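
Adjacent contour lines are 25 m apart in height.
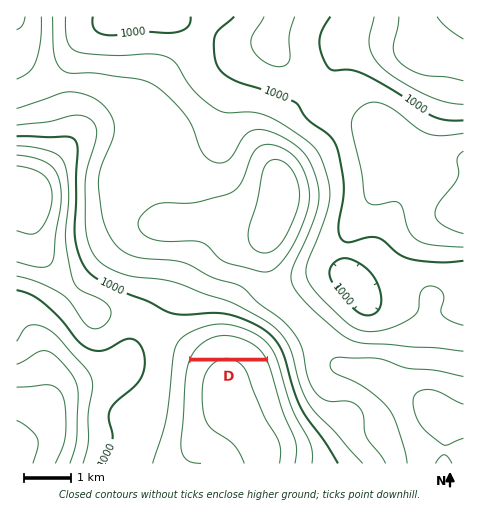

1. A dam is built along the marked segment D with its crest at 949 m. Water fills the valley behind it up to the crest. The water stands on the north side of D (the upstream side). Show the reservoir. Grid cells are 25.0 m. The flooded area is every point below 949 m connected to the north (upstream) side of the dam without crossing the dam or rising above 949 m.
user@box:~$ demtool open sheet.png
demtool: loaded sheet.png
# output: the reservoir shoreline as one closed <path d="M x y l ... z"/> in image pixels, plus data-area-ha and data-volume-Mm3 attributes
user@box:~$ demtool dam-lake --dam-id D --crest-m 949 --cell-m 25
<path d="M228 336l-7 0-12 3-8 6-10 12 73 0-3-6-9-7-13-6-11-2z" data-area-ha="53" data-volume-Mm3="5.94"/>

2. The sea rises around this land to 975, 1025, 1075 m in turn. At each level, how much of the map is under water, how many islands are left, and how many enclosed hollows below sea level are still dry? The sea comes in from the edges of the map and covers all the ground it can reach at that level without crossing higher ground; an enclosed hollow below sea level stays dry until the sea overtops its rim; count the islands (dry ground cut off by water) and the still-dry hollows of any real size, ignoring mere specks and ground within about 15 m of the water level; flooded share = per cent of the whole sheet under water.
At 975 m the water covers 18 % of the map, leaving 0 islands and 0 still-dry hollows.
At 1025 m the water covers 54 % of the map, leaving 0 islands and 0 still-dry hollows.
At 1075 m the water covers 88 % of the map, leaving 1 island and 0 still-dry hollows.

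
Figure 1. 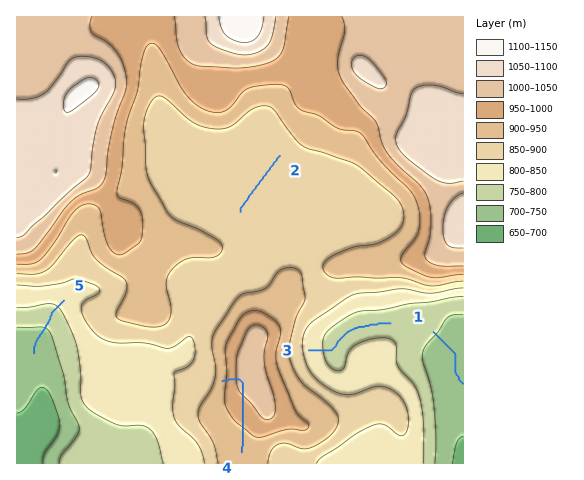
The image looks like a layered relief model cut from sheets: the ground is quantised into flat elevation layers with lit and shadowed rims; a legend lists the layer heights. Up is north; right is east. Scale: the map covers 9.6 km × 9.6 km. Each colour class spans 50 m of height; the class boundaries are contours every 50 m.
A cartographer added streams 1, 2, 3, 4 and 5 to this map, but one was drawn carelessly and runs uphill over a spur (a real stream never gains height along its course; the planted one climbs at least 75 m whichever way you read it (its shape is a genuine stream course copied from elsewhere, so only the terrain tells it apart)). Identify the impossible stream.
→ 4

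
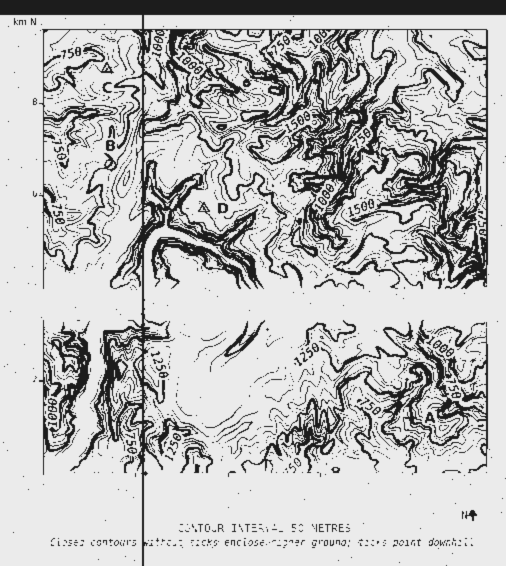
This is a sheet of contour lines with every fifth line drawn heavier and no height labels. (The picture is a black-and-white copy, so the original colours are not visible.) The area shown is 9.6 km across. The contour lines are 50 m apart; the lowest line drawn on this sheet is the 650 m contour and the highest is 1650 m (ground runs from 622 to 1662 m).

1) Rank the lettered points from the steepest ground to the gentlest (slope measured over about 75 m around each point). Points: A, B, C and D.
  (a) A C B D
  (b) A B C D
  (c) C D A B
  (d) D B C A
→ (a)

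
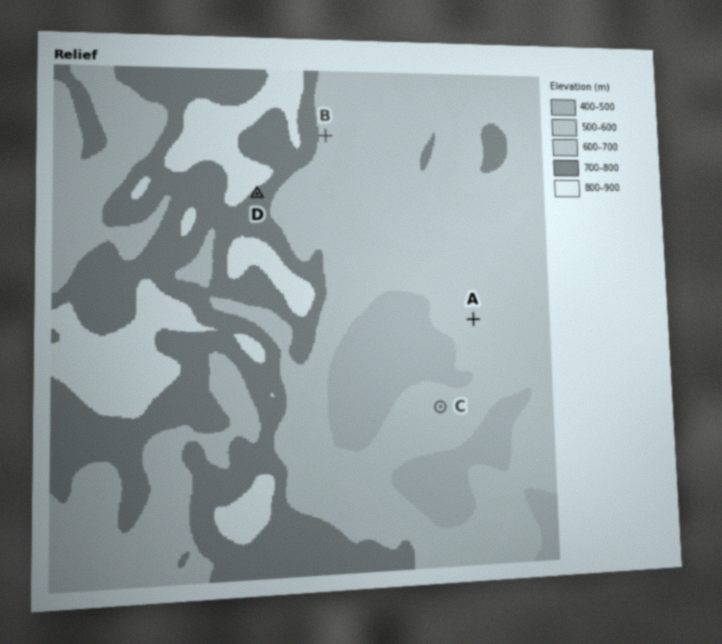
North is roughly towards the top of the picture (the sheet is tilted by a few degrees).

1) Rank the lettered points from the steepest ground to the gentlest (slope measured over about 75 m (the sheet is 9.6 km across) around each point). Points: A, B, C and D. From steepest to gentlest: B D A C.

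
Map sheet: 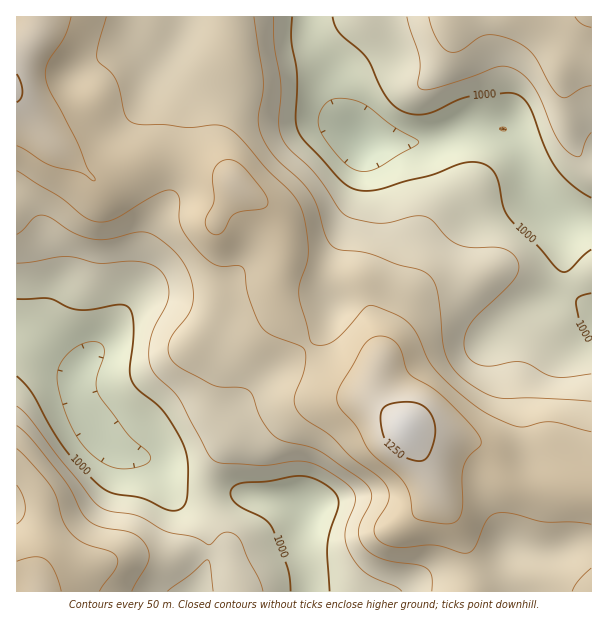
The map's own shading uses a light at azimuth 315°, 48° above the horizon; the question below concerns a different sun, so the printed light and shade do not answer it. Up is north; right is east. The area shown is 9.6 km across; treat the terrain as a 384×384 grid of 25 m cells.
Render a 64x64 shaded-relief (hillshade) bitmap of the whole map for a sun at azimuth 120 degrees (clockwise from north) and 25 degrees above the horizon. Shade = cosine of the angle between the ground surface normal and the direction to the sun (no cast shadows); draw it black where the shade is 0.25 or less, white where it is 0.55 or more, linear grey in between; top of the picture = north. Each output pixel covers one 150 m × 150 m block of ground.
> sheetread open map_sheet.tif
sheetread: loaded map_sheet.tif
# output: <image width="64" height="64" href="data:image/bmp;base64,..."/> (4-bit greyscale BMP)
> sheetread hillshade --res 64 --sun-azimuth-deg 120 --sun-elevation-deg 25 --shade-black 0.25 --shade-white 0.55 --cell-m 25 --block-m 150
<image width="64" height="64" href="data:image/bmp;base64,Qk12CAAAAAAAAHYAAAAoAAAAQAAAAEAAAAABAAQAAAAAAAAIAAATCwAAEwsAABAAAAAAAAAAAAAAABEREQAiIiIAMzMzAERERABVVVUAZmZmAHd3dwCIiIgAmZmZAKqqqgC7u7sAzMzMAN3d3QDu7u4A////AHeJu7zM3u7tzLqHd4mrzMuXZWeJmZdkRFaKqpmId3dmd4mru7zN7u3My5d3iavMy5dlZ4mamXZVZ4mqmIh3dmZ3iaqqq83u3MzLqHeaq7y6h2VWiaq6mHZ3mqmHd3dmZneJqqmZq83cu7uoeJqru6mHZVZ4q7y6mImruod3d3Zmd4mamIiJvMupqqmImru7qXZURFebzcypmrzLmIiIh2ZmeJqYd3iaupiJmIiau8uodTIiNXq83LqrzdypmZqZh1Z4qqmGZnmZh3d3eJqru6l0IQATV6vMu7ze7LqZq7qZVnmruodlZ5mGZmd4iZq7qXQgAAAleaqrze7cupqru6pWebzLmGVniIZVZ4iIiaqpdTAAABNWiavN3dy6qqq7qmaKzdy4dmeIhlVnmZmJmqmGQgAAATVoms3cu6qqqqqqd4rN3bl2Znh2VWiruqqruphkMhESNGebzcuqqqmZmZl3ms3cuYZmd3VVebzMvMzLqHZVRERFaJvMypmZmZiImYibzMy5h3d3ZUV5vMzN3typh3dmZVZ4q8y6mZmYiIiImavMy6mHd3dlRGiszM3e7LmHd3d3eIm83LqZmpiHiIiqvMzLqYiIh2U0V5u7vN3cuYd3d3eJqrzcupmqmIiIiLvN3LqZiIiIdURWiaqqvMyph2ZmZ4qrvMy6qqqYiIiIu83cupmIiIh1RFZ4mZmaqqmHZlVWiru8zLqqqYiIiIi7zdy6mIiIiGVEVniZmIiZmYd2VEaKu7u7upmZh3iIiLvd26mYiIiHZUVniIiHd4iIiHZVRXmru7uqmId2Z4iHq93LqZiIiIdlVWeIiHdnd4iHd2VVaJq7uqmIdmVmd3erzcuZiIiIh2VWeJmIdmZnd3d3ZmZniauqqYdmZVZmd6vMypiId4iHdmZ4mZh2VVZmZmZnd2Z4qqqZh2ZmVVZmq8y6mHdmd3d3d4iZmYdlVVVVVWeId3iaqpiHZndmVVaqvLqXZlVWZ3eIiZmpmHZVVVVVZ5mZiaqqmHdneIdlVaq7u5hlVERWeImZmZqZh2VVVURXmruqu7qYdmeIiHZlqru7qXZDMjRXiZmZmamYdmZlRFaKzMzMy5h2Z4mZh3aqu7u6h1QhEkaJmZiJmpmId2VDRXq8zN3cqXd3iZmZh5mru7uoZDERNXiZmIiZmZmYdUNFebzN3u26h3eImaqYmaq7u7mGQhEjV4mYd4iZmql1MzVom8zd7cuYiIiZqqqZmqq7updTISNGeJh3eImaqoZDRWeavM3d3LqYiImqqpmZmqu7qXUyIjRoiHd4iaq6lkRGeImrzN3dy6mYiZqrqpmZqruphlMzNFeIh3iJq7uXZWeImau7zM3cuqmZmaqqqZiau7qYZUM0VoiHeIm7y5h2eJmZq7u7vN3MuqmZqqqqmImru6l2VERWiId3irzLmHeJmZmauqqrzd3LupmZq7upiau7qodlRFeIh3eKvMuXd4mZiJmqmZq83cy6mIi7u7qZmru6mGVVZ5mYd4m925dniZmIiZmYiJvMzLqXd7u7uqmqu7qpdlVoqql3eb3cl2Z4iIeImYd3iavMuodmy7u7qqu7uqmHZniruod5vdyoZneId3iIh3Z4mruphlXMu6qqvMy7qYdmaLzLmIm97bl3d3d3iJmId3eJqqmGVcy6mZq83cuodmVovMuoib3uyod3d3iImZmHd4mqmXZVzLqYibze3Kl2VVery6mave7amHd3d4iaqZiImqqZh2bMuYeIrN7tuXZEV5q7qqrN7tuYd3d3iJqqmZqqqpmHd7uph3ibze3KhlRGiaqqq83u25h3ZmZ4maqqq7u6mYiIqqmIeJrM3cuoZEV4mqq7vN3bmHZmZmeImZq7y7qZiIiZmYiImrzMy6l2VWiaqqu7zMuXZVVVZneImrzMuYiHiIiJmYiZq7u7uYZVZ5qqqqu8y5dURFVVZneJvMuph3d3iImZmZmaqruph2Vnmruqqru7qFQ0RVVVVniru6h2Z3eIiaqpmZmZqqmHZVeKu7qqq7uoZDNFVVRVZ5qql2VniJiJqqqZiIiZmYdmZ4q8u6qru6l1RFZmVVVniZmGRGiamImquqmIiIiYh2Znm8zMu7u7uYZVZ3d2Zmd4iHVEabuZmaq7qpiHiIiHd3ibzd3Mu7u6l3d4mZh3d4iHZDNqzKmaqqqqqYh3iId3eKvd7u3MzLqYeIq7u6mImYdTI3rMqqu6qqu6mHd4h3eJq97//tzLu5h4ms3dy6qql1Mjesy7u7qZq7uph3iIiImr3v//3Lu6mHeKze/tu7uoUyR6vLvMupiau7mHd4iIiavO///cuqqXZnm87/7cvLljNYq7vMy5h4m7uod3eIiJq87//9upmIdmZ5vO7tzMuXQ1m7u83cqHeKu6mHd4iImbzv/+26mHdmVWeKze3cy5dUabu7ze25iIq7uod3eIiavO/+3LqYd2ZmVXis3dzLl1Vpu7vN7supmqu6mHd3iJq97+7cuph3d3ZVV5vN3LqXZWiqqr3u3Lqqqqqph2d4ir3v7cuqmHeIh2VWiszMupd2eJqprN7dzLuqqqmHZneKve/9upmYiImHZVaKvMy6mId4mqeKzd3cy7qqqph2Z4q9//25iIiImYdlRom7u6qZiIiJpnm8zd3MupmqqHZnir3v/smHd4iZh1RGeauqmZmZmImWeKvM3dzKmaqpdmeKve/+yXZniJmHVEZ5qqmZmqmYiJ"/>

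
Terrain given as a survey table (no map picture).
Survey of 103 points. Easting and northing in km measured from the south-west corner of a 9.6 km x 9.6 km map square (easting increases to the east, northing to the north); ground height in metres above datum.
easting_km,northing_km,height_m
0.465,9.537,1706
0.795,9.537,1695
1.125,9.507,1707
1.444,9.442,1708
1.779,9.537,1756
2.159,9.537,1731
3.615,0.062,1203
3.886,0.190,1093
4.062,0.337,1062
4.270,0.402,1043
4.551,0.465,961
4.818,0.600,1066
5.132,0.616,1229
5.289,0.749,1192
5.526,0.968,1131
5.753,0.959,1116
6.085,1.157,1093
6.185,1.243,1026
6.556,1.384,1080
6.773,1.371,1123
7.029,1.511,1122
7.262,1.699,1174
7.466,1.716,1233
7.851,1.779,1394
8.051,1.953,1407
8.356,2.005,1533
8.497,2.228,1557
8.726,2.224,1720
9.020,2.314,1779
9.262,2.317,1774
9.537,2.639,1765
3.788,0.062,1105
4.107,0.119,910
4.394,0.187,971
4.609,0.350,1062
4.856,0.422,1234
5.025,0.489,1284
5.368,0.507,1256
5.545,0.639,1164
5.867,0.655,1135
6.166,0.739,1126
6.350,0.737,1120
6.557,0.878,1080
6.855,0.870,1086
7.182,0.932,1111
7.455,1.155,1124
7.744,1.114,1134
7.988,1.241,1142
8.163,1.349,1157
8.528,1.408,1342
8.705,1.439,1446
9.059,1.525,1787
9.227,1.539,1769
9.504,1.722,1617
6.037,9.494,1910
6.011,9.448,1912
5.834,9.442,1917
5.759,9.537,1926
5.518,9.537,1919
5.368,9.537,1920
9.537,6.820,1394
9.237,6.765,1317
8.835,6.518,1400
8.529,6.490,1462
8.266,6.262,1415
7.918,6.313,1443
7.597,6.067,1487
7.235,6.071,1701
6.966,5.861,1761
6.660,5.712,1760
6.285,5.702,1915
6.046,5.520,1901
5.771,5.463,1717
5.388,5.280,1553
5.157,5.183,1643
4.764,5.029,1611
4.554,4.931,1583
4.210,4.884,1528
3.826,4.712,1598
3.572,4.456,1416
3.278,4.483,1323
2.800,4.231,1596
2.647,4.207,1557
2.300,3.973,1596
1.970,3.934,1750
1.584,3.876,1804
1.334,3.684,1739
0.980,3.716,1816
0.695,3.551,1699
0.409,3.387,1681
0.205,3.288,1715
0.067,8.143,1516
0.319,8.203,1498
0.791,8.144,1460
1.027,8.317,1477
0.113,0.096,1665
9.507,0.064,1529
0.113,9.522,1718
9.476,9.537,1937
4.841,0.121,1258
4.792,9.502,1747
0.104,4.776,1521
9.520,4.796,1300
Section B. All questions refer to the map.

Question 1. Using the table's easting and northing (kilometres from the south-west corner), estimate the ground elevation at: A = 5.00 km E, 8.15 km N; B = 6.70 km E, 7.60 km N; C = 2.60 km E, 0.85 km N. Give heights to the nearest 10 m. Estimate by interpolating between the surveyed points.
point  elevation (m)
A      1640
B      1850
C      1480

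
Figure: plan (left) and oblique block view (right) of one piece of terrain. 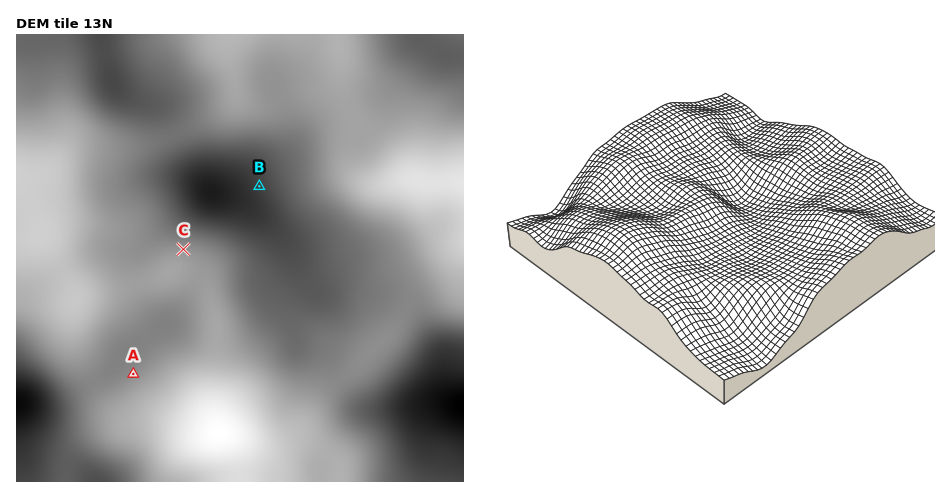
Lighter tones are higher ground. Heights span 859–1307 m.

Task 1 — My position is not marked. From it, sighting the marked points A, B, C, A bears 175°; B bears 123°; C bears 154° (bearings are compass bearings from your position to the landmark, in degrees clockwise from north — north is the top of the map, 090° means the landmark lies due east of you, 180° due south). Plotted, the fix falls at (107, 88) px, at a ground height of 990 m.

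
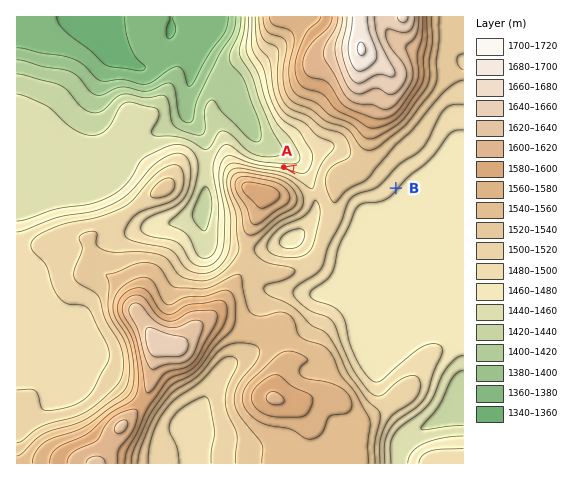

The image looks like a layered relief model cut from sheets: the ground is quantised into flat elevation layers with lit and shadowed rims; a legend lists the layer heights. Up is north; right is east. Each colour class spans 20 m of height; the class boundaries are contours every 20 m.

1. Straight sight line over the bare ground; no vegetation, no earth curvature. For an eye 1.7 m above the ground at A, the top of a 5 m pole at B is hidden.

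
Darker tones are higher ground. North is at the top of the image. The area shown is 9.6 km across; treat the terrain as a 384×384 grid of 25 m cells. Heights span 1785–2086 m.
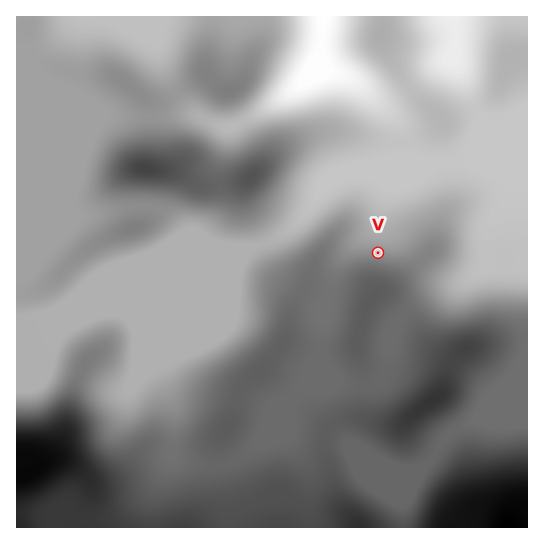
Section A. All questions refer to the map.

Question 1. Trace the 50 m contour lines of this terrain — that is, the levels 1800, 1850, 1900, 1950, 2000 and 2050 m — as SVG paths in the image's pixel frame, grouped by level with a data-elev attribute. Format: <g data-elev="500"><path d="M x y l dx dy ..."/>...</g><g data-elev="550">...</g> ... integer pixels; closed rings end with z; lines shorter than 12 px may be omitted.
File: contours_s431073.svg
<g data-elev="1800"><path d="M338 17l-3 22 0 12 5 10 15 14 1 4-1 3-4 2-22 2-30 10-10 0-3-2 0-5 18-35 5-12 1-11-1-14"/></g><g data-elev="1850"><path d="M360 17l-5 18 1 11 5 8 24 23 13 20 9 21-1 7-5 4-7 0-9-2-34-16-14-5-14 1-43 7-14 0-5-2-1-3 1-6 14-25 15-35 2-10-1-16"/><path d="M501 17l-9 13-5 12-4 36-4 16-4 8-5 2-41-17-11-9-3-7-2-8 4-24-8-22"/></g><g data-elev="1900"><path d="M527 297l-36 0-29 7-12-2-8-7-4-10 1-8 11-16 4-11-2-16-3-7-4-5-7-2-9 2-12 7-16 14-7 3-9 0-24-4-3-4-1-13-2-6-5-5-7 0-13 6-33 25-31 14-8 5-5 6-2 7-1 14 1 26-2 7-5 7-16 15-37 22-21 19-17 9-19 16-8 2-7-2-12-10-4-8 1-9 15-19 4-15 1-10-2-7-4-5-7-3-6 1-10 3-14 7-9 6-7 10-9 26-11 14-11 5-17 1"/><path d="M30 295l12 1 12-3 39-31 17-8 39-12 12-8 14-13 7-4 9-1 13 2 6 3 15 9 13 3 9 0 10-3 13-9 7-10 13-33 16-29 2-10-2-6-4-3-8-2-20 0-17 5-22 12-9 0-44-23-5-4-1-4 5-10 8-5 8 1 16 9 9 2 12-2 11-6 10-12 7-14 8-31 0-5-3-4-4-2-6 0-24 9-6-2-13-10-5-1-6 2-12 11-6 11-10 25-4 4-4 2-13-4-25-18-18-7-11 1-21 10-14 1-3 1 2 3 15 6 33 26 6 6 1 6-2 4-17 17-10 24-8 36 1 7 7 9 0 5-27 28-32 39-4 5z"/></g><g data-elev="1950"><path d="M527 322l-8 0-18-5-11-2-36 6-16-1-10-6-12-11-8-22-5-6-10-5-23-4-14 3-14 10-11 14-4 23-2 3-4 1-3-3 0-10 9-13 1-4-7-19-3-12-3-1-5 3-7 6-11 18-13 14-7 24-7 12-11 12-38 31-20 41-11 15-10 8-4 1-11-10-7-3-8 2-23 10-7 1-5-1-5-5-10-22-17-24-4-2-8 2-25 18-10 2-14 0"/><path d="M235 206l7 1 8-3 8-6 11-13 6-11 3-9 0-8-3-6-6-2-8 1-28 12-11 2-8-3-13-14-10-5-10-1-36 1-12 2-11 5-6 6-5 10-2 14 3 6 5 3 50 4 30 9 24 1z"/></g><g data-elev="2000"><path d="M206 527l-7-8-8-4-10 0-22 6-9 1-12-3-11-6-5-8-3-20-3-8-22-26-5-9-6-20-10-12-4-1-6 0-16 9-8 3-22 1"/><path d="M296 527l-7-4-8-2-8 2-9 4"/><path d="M390 527l-9-9-14-11-16-8-10-3-7 2-6 7-6 22"/><path d="M527 453l-58 6-10 4-16 13-11 13-20 38"/><path d="M397 439l6 1 6-1 17-16 20-13 7-7 5-10 0-24 4-5 12-8 5-5 1-5-3-5-11-2-12 6-12 18-17 22-35 32-4 6 0 6 5 6z"/><path d="M141 174l13 0 4-3 0-2-7-6-12 0-4 2-1 4 3 3z"/></g><g data-elev="2050"><path d="M17 498l12-3 16-8 27-20 3-4 0-4-5-15-7-9-46 0"/><path d="M527 477l-22 2-34 8-12 4-10 7-7 7-7 12-4 10"/></g>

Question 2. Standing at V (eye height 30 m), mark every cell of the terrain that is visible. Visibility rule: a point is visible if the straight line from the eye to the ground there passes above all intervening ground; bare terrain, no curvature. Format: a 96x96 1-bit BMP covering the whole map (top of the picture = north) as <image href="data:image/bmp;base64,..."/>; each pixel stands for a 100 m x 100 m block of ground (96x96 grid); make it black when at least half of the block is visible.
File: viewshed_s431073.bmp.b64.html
<image width="96" height="96" href="data:image/bmp;base64,Qk2+BAAAAAAAAD4AAAAoAAAAYAAAAGAAAAABAAEAAAAAAIAEAAATCwAAEwsAAAIAAAAAAAAA////AAAAAAAAAAAAAAAAAAAAAAAAAAAAAAAAAAAAAAAAAAAAAAAAAAAAAAAAAAAAAAAAAAAAAAAAAAAAAAAAAAAAAAAAAAAAAAAAAAAAAAAAAAAAAAAAAAAAAAAAAAAAAAAAAAAAAAAAAAAAAAAAAAAAAAAABgAAAAAAAAAAAAAADgAAAAAAAAAAAAAD/wAAAAAAAAAAAAAH/gAAAAAAAAAAAAAH/gAAAAAAAAAAAAAf/gAAAAAAAAAAAAD//AAAAAAAAAAAAAD//AAAAAAAAAAAAAD//AAAAAAAAAAAAAD//AAAAAAAAAAAAADw+AAAAAAAAAAAAAAA+AAAAAAAAAAAAAAA8AAAAAAAAAAAAAAA4AAAAAAAAAAAAAAAAAAAAAAAAAAAAAAAAAAAAAAAAAAAAAAAAAAAAAAAAAAAAAAAAAAAAAAAAAAAAAAAAAAAAAAAAAAAAAAAAAAAAAAAAAAAAAAAAAAAAAAAAAAAAAAAAAAAAAAAAAAAAAAAAAAAAAAAAAAAAAAAAAAAAAAAAAAAAAAAAAAAAAAAAAAAYAAAAAAAAAAAAAAAeAAAAAAAAAAAAAAAfgAAAAAAAAAAAAAAfwAAAAAAAAAAAAAAP8EAAAAAAAAAAAAAH/8AAAAAAAAAAAAAB/8AAAAAAAAQAAAAA/8AAAAAAAAYAAAAAf8AAAAAAAAMAAAAAH8AAAAAAAAHAAAAAAEAAAAAAAABgAAAAAAAAAAAAAABwAAAAAAAAAAAAAAB8B4AAAAAAAAAAAAB+H+AAAAAAAAAAAAB///AAAAAAAAAAAAA///wAAAAAAAAAAAA///4AAAAAAAAAAAAf//8AAAAAAAAAAAAf//+AAAAAAAAAAAAP//+AAAAAAAAAAAAH//+AAAAAAAAAAAAD//+AAAAAAMAAAAAD//+AAAAAAGAAHAAB///AAAAAAHAAHwAA///gAAAAAD4AH8AAf//gAAAAA///H+AAf//wAAAAD/4fn/AAf//gAAAAD/gPD/gAf//gAAAAB/wOD/wAf//wAMAAA//8B/4B///4B8AAAP/wA/8H////D8AAAD/AAf///////8AAAB+AAP///////8AAAAAAAH///////8AAAAAAAD///////8AAAAAAAB///////8AAAAAAAB///////8AAAAAAAAf//////8AAAAAAAAP//////8AAAAAAAAD//////8AAAAAAAAAPwH///8AAAAAAAAAAAH///8AAAAAAAAAAAP/h/8AAAAAAAAAAAP/B/8AAAAAAAAAAAf8A/8AAAAAAAAAAAf4A/8AAAAAAOAAAA/gA/8AAAAAAHgAAA/gAf8AAAAAADwAAB/AAf8AAAAAAB4AAB/AAf8AAAAAAB8AAD/AAf8AAAAAAA8AAH/AAf8AAAAAAA+AAP/AAf8AAAAAAAfAAf/gAf8AAAAAAAfgA//wAf8AAAAAAAPgB//wAfAAAAAAAAHwB//wA+AAAAAAAAHwAH+AA+AAAAAAAAD4AB4AA+AAAAAAAAD4AAQAA+AAAAAAAAH4AAAAA/A="/>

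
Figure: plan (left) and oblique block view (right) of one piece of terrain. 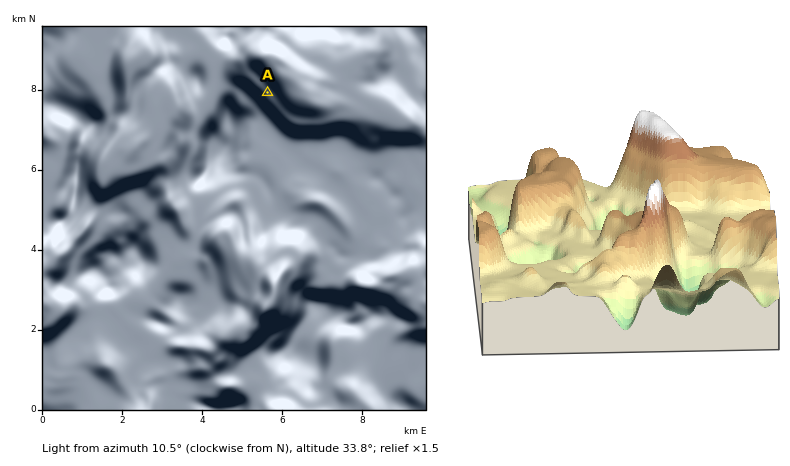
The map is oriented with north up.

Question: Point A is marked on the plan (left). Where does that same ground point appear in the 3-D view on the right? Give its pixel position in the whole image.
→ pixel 645 159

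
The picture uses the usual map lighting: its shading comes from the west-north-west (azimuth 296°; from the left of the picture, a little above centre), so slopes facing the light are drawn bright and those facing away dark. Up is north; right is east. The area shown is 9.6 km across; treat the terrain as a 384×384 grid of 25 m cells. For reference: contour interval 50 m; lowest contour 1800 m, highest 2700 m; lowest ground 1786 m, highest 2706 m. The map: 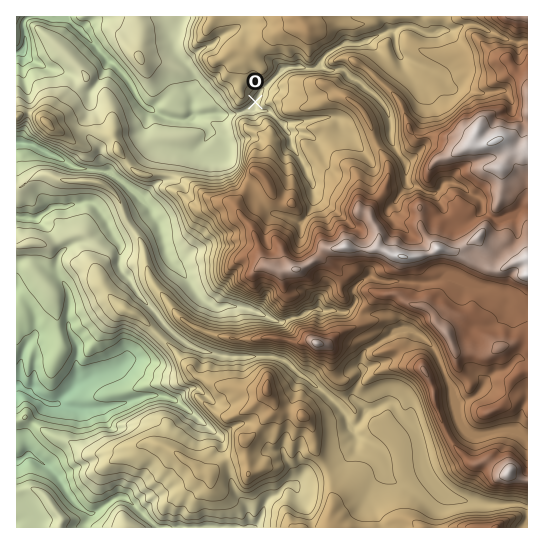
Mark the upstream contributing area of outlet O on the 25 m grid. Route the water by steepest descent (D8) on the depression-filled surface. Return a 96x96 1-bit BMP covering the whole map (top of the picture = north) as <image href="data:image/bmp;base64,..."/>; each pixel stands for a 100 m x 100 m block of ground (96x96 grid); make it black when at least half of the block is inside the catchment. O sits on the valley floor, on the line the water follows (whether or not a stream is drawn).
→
<image width="96" height="96" href="data:image/bmp;base64,Qk2+BAAAAAAAAD4AAAAoAAAAYAAAAGAAAAABAAEAAAAAAIAEAAATCwAAEwsAAAIAAAAAAAAA////AAAAAAAAAAAAAAAAAAAAAAAAAAAAAAAAAAAAAAAAAAAAAAAAAAAAAAAAAAAAAAAAAAAAAAAAAAAAAAAAAAAAAAAAAAAAAAAAAAAAAAAAAAAAAAAAAAAAAAAAAAAAAAAAAAAAAAAAAAAAAAAAAAAAAAAAAAAAAAAAAAAAAAAAAAAAAAAAAAAAAAAAAAAAAAAAAAAAAAAAAAAAAAAAAAAAAAAAAAAAAAAAAAAAAAAAAAAAAAAAAAAAAAAAAAAAAAAAAAAAAAAAAAAAAAAAAAAAAAAAAAAAAAAAAAAAAAAAAAAAAAAAAAAAAAAAAAAAAAAAAAAAAAAAAAAAAAAAAAAAAAAAAAAAAAAAAAAAAAAAAAAAAAAAAAAAAAAAAAAAAAAAAAAAAAAAAAAAAAAAAAAAAAAAAAAAAAAAAAAAAAAAAAAAAAAAAAAAAAAAAAAAAAAAAAAAAAAAAAAAAAAAAAAAAAAAAAAAAAAAAAAAAAAAAAAAAAAAAAAAAAAAAAAAAAAAAAAAAAAAAAAAAAAAAAAAAAAAAAAAAAAAAAAAAAAAAAAAAAAAAAAAAAAAAAAAAAAAAAAAAAAAAAAAAAAAAAAAAAAAAAAAAAAAAAAAAAAAAAAAAAAAAAAAAAAAAAAAAAAAAAAAAAAAAAAAAAAAAAAAAAAAAAAAAAAAAAAAAAAAAAAAAAAAAAAAAAAAAAAAAAAAAAAAAAAAAAAAAAAAAAAAAAAAAAAAAAAAAAAAAAAAAAAAAAAAAAAAAAAAAAAAAAAAAAAAAAAAAAAAAAAAAAAAAGAAAAAAAAAAAAAAAfgAAAAAAAAAAAAAD/8AAAAAAAAAAAP8H/8AAAAAAAAAAA////8AAAAAAAAAAA////8AAAAAAAAAAA////8AAAAAAAAAAA////8AAAAAAAAAAB////8AAAAAAAAAAB////8AAAAAAAAAAD////8AAAAAAAAAAD////8AAAAAAAAAAB////8AAAAAAAAAAA////8AAAAAAAAAAA////8AAAAAAAAAAAf///8AAAAAAAAAAAf///8AAAAAAAAAAAP///8AAAAAAAAAAAP///8AAAAAAAAAAAP///8AAAAAAAAAAAP///8AAAAAAAAAAAf///8AAAAAAAAAAA////8AAAAAAAAAAA////8AAAAAAAAAAB////8AAAAAAAAAAB////8AAAAAAAAAAB////8AAAAAAAAAAD////8AAAAAAAAAAD////8AAAAAAAAAAH////8AAAAAAAAAAH////8AAAAAAAAfgP////8AAAAAAA//w/////8AAAAAAD////////8AAAAAAD////////8AAAAAAD////////8AAAAAAD////////8AAAAAAD////////8AAAAAAD////////8AAAAAAD////////8AAAAAAB////////8AAAAAAA////////8AAAAAAAf///////8AAAAAAAP///////8AAAAAAAD///////8AAAAAAAA///////8AAAAAAAAD//////8AAAAAAAAH//////8="/>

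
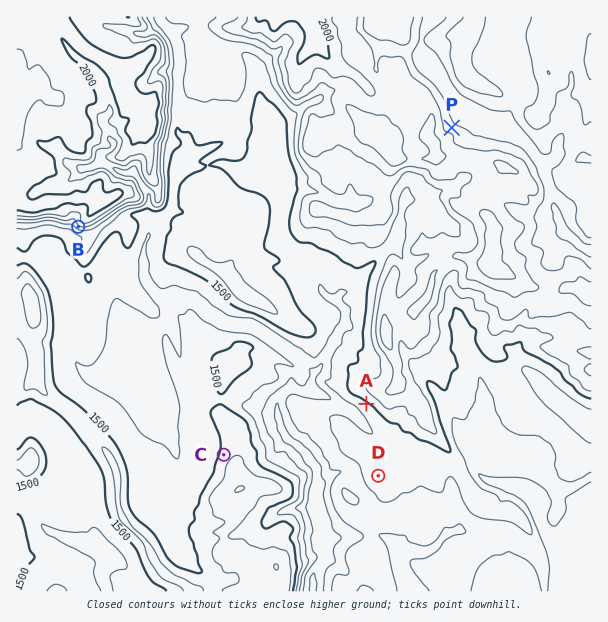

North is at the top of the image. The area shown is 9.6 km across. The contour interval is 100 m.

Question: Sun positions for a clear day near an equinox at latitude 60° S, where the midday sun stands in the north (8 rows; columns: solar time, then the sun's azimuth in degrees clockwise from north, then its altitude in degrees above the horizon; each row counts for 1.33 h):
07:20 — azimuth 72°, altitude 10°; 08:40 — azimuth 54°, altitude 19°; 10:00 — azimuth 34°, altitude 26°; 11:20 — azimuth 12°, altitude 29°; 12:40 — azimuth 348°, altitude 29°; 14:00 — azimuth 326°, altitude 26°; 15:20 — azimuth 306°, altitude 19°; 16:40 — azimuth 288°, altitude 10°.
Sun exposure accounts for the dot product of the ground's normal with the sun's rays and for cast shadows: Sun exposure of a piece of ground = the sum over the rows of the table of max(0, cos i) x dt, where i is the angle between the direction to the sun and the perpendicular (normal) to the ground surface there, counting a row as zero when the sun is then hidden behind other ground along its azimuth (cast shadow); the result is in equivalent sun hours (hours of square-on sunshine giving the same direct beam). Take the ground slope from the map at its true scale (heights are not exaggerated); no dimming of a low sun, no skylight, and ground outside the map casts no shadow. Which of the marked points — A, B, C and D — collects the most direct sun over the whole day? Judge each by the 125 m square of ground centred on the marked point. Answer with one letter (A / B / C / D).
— C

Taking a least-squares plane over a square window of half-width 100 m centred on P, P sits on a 28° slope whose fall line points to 36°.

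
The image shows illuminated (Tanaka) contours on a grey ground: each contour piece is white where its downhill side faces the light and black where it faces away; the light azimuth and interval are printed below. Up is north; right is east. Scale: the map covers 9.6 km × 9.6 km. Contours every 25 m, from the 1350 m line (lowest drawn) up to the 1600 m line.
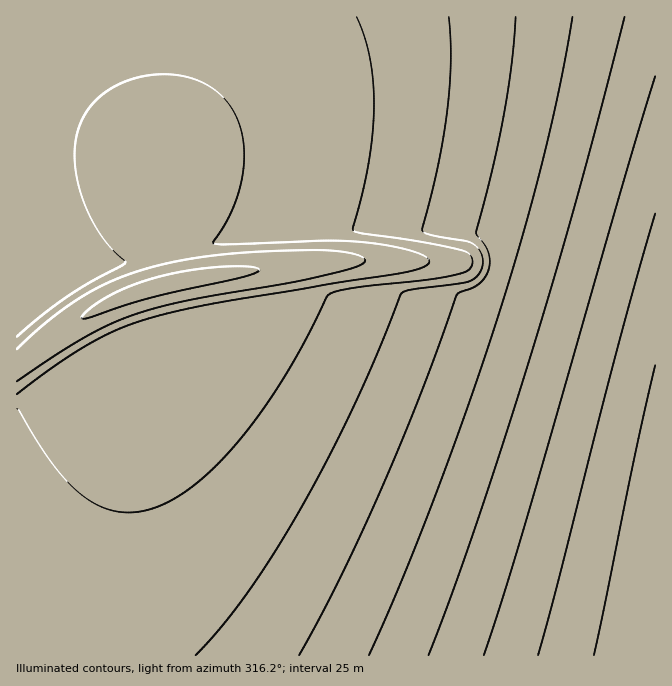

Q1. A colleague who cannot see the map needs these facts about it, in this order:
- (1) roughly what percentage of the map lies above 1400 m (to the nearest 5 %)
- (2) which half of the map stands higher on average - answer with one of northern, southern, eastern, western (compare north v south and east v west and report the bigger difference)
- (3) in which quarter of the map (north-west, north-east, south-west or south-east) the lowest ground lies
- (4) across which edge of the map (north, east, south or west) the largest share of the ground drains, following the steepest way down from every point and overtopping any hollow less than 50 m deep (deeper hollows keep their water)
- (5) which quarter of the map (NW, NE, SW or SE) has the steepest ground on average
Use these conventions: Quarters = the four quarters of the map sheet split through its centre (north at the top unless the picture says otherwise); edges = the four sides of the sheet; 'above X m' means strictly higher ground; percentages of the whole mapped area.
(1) About 90 % of the map lies above 1400 m.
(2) The western half stands higher on average than the eastern half.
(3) The lowest point lies in the south-east quarter of the map.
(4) Most of the ground drains across the eastern edge.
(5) Slopes are steepest in the north-east quarter.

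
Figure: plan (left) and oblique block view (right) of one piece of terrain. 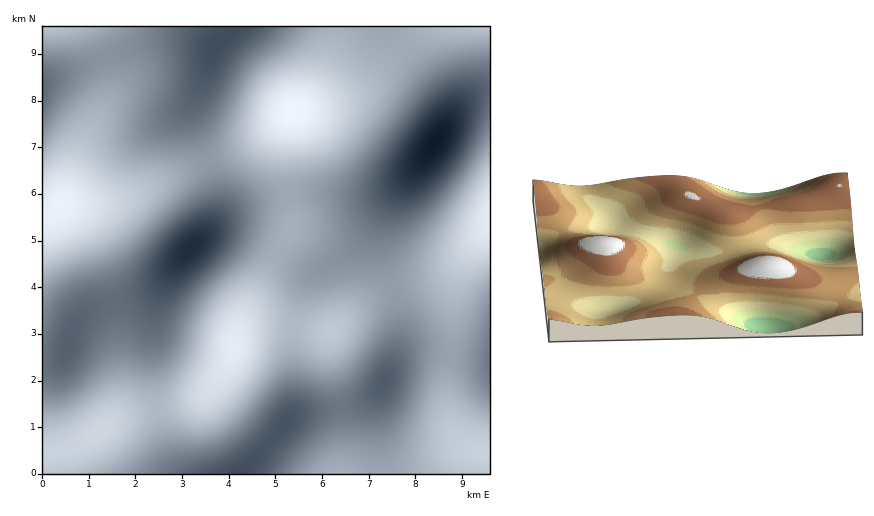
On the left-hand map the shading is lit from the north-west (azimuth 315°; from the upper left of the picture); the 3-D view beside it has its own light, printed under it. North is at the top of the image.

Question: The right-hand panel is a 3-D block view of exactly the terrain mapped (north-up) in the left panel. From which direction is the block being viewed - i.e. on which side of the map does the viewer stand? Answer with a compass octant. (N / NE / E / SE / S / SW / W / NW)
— E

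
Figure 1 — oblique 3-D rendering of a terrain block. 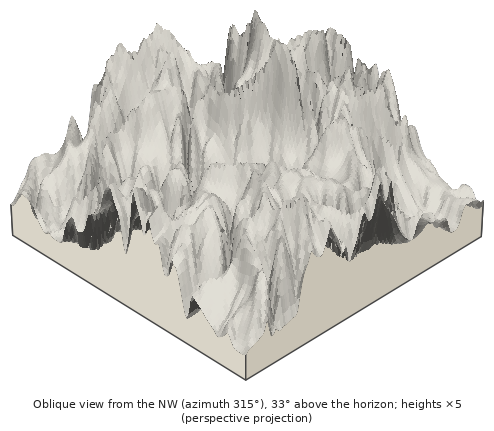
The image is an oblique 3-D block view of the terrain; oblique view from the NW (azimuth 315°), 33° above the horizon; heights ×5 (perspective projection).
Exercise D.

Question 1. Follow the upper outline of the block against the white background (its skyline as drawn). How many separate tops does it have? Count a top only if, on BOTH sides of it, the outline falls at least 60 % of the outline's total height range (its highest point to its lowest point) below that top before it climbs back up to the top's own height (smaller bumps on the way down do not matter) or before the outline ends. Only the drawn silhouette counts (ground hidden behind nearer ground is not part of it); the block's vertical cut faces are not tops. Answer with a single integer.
1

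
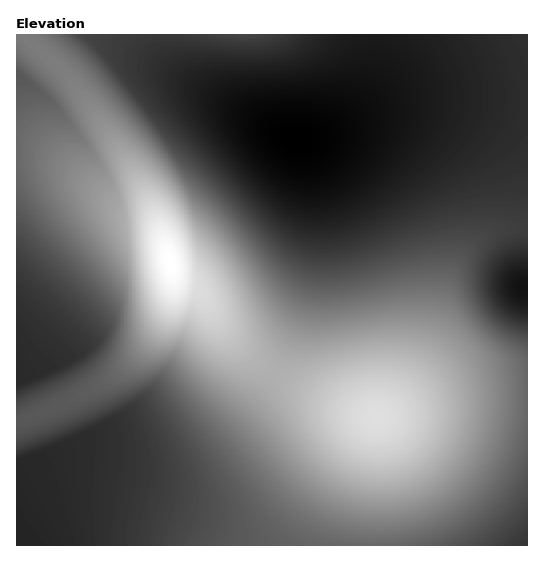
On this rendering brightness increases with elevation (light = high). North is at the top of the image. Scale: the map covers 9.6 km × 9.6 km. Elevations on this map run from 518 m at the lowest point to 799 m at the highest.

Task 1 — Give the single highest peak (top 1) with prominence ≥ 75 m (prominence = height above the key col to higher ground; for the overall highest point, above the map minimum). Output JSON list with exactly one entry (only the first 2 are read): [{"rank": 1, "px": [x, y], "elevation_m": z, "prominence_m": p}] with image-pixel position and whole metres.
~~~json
[{"rank": 1, "px": [170, 263], "elevation_m": 799, "prominence_m": 281}]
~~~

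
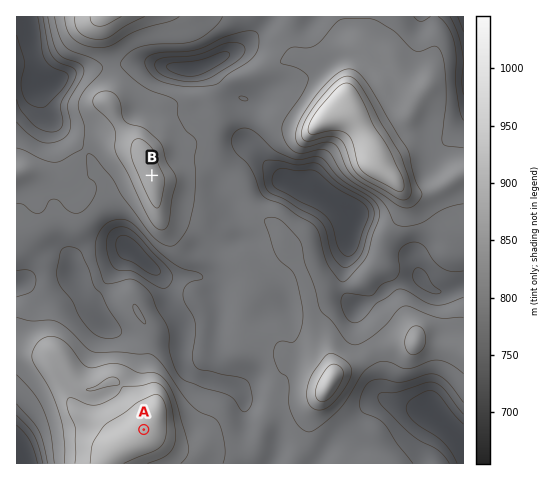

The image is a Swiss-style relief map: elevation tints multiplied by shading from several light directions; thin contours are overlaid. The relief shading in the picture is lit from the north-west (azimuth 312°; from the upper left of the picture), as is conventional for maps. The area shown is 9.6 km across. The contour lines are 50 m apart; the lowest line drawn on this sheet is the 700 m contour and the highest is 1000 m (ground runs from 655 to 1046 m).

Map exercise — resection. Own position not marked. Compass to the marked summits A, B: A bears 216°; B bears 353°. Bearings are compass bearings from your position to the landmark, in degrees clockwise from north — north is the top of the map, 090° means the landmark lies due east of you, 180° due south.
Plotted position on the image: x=177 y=383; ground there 840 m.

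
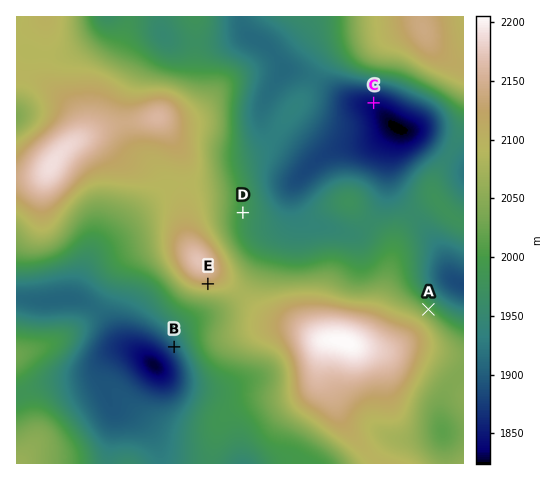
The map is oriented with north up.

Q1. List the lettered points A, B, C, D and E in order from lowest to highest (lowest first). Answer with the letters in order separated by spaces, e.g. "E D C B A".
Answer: C B D A E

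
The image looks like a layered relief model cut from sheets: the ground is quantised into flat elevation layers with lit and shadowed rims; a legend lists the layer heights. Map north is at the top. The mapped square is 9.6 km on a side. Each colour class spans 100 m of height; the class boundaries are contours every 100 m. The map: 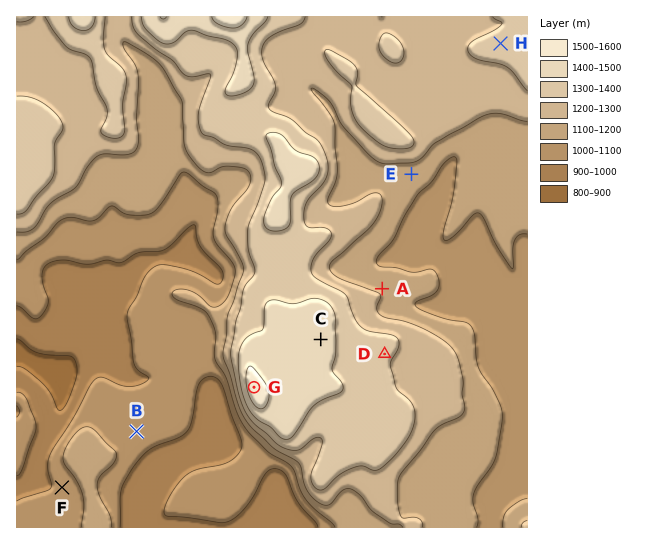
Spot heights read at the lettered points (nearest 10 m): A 1180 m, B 1060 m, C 1450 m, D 1340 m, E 1150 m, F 1030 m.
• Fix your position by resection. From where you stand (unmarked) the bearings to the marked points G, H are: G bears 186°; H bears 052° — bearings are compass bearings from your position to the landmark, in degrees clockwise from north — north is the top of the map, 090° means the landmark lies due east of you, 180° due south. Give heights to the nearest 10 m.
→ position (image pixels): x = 271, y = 223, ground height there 1440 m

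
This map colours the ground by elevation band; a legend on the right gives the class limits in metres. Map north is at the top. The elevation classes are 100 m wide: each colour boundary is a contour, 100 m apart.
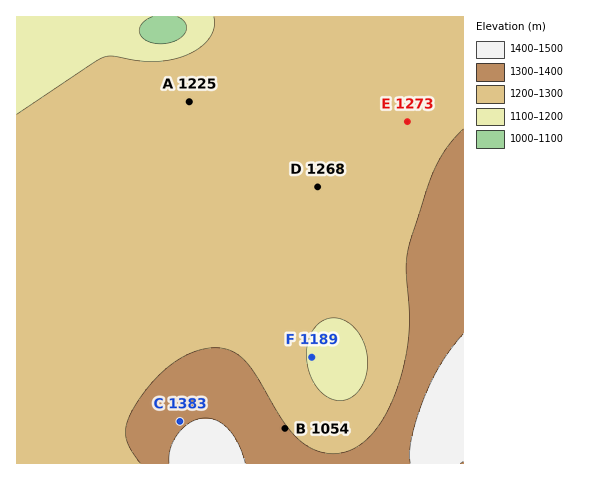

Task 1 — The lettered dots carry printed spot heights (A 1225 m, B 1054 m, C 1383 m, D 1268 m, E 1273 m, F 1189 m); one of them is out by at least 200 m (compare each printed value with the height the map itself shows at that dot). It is B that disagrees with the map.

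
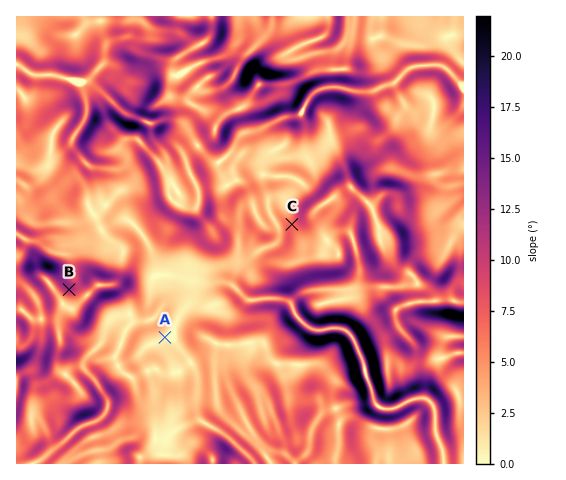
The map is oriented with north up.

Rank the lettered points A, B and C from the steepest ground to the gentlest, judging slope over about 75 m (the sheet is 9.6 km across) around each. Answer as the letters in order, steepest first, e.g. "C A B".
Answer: B C A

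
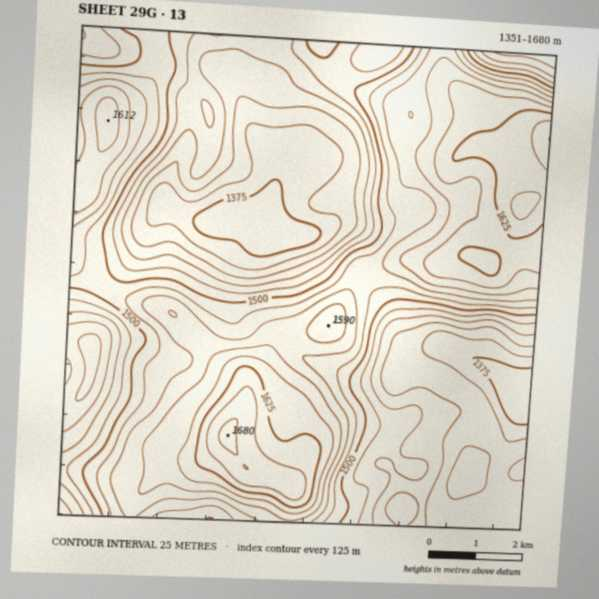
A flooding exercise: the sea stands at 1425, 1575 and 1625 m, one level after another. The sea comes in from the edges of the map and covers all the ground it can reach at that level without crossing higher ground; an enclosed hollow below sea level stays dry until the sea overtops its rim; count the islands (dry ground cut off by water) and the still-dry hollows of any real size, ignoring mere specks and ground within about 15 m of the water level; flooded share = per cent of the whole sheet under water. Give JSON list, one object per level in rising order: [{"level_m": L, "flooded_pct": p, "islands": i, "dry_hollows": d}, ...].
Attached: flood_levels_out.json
[{"level_m": 1425, "flooded_pct": 12, "islands": 0, "dry_hollows": 1}, {"level_m": 1575, "flooded_pct": 76, "islands": 1, "dry_hollows": 0}, {"level_m": 1625, "flooded_pct": 92, "islands": 1, "dry_hollows": 0}]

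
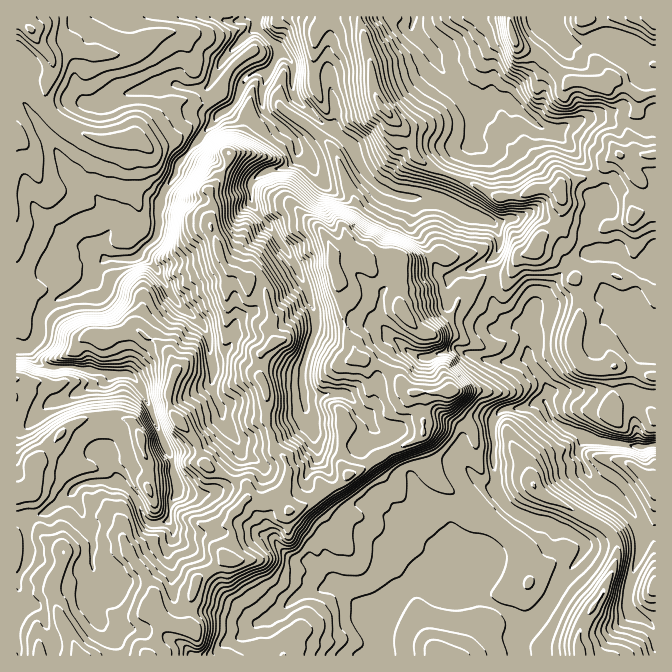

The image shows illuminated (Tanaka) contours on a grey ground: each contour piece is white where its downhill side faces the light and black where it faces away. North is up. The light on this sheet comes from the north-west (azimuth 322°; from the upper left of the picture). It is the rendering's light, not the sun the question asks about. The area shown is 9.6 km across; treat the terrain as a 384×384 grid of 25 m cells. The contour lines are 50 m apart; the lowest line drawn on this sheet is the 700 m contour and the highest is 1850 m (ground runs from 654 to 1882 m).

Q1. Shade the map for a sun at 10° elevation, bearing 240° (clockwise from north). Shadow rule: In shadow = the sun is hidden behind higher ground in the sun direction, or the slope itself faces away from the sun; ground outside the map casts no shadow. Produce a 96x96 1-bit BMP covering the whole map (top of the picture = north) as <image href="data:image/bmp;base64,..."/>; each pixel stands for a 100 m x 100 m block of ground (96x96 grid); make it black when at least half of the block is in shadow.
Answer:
<image width="96" height="96" href="data:image/bmp;base64,Qk2+BAAAAAAAAD4AAAAoAAAAYAAAAGAAAAABAAEAAAAAAIAEAAATCwAAEwsAAAIAAAAAAAAA////AAAAAAAAPA/PAB8AAD4AB/8Ifx/PwA4AAP8AB/8Mfxff4AfwAf+AB/8Y/4Af8AfwAfAAB/8Y/4A/+A/4AEAAB/8Z/wE//B/4AAAAA/8B/gO//w/8AAAAAf8D/gOf/4/8AAAAAf8D/gef///8AAAAAP8D/gef///8AAABAP4D/Aef//nwAAABgP4D+A+f//4AAAAAwH8B8B+cH/8AAAAAQH+B8B+QB/+AAAAAAD/B8D/Af//AAAAAAD/B8H/h///gAAAACD/h+H/g///4AAABHD/B+P/Af//8AAAHuD/N+P/Af//+AAAf4H/t+P/Af3//AAA/wP/d8P+QfD/nAAD/A/8IwP/4MD/+AAH4D/8IwPfwIH/8AAPgH/8OA+fwAPn+AAfAf/4fB+/wHPh/AA/B//wfn8/gHns/gB+D//wfgw/gHn8f4B+D//gfAA/B/n8/8BuH//MPhA+H/n5/8AOH/+cPhA+P+H59gAeH//8HwB/P8P94AAeP//8BgB+f8f9wAYef//+BgB+f8f8AA8e////BwB8/8/8AB+e//+zgwD5/w/44B/+//xxgAH7/w/58B////Dhw//z/w/58B///8Bh5//3/w/z4A///8AAZ//3/4//wAB//8AAQ//n/w/9gAD//8AAAP/n/x/wAHn//wAB///j/h/gAP3//gAD///D/B/wAf///gAH//AD/B/wA////wDv/oAD/B/wH////5j7+AAH/gfwP////7n8OAAH/gH4f////7n8AAAf/gf4/8f//5n8gBB//gf4/4///9nwwPz/+A/4/j////wAwfz/8Af4PH////wAwf5/4A/8AP////4A4f5/wA/4AP////+AADx/gg/4AP/////AAAB/gA/wcP/////gAAB+AB/w8P///4f0AIB+AB/x4P///xA8AcB8AD/jyP///jD4AE/8A//jnP///Dn4ACfAB//jPP//wWAAAOAAB//nef//x2AAAAAAD//H////z2AAAAAAD//G////53AAAABwD/+P////53AAAABwH/8f////9HgBwABwH/8/////8HgBwABwH/9/////+HgTgAB4D///////8HwTgAB4D///////gPwDAAB4H///////gPwAAAA8H///////yP4AHAAcH///////7P4MPAAeB///////6fwcPAAeA///////8fwAeAAfA////7//8/gAeAAfg////D//+/BA8AA/x///+D///+D88AA/7///8H///4H94GB/////8H///4G94fD/////4P///wADx/z/////gf//+AADj/3//3//g///8AAPH////3//h///wEAAH/////P/D///AEAAH/////P/D//+AEEYHwAH//OfD//+AAN8DwAAP/sfD//+AB78DwAAP/sYH//8AP34DwAAfP8YH//8AfPwDwAAfh8QH//4A+f4HwAAfh4QH//wB8f4P4AADz4YH//wf8AAf8AAH/wIP//gf4AAf8AAf/gAP//A/4AA/+A///AAP/+A/4AA//B///AAP/8A/4AA="/>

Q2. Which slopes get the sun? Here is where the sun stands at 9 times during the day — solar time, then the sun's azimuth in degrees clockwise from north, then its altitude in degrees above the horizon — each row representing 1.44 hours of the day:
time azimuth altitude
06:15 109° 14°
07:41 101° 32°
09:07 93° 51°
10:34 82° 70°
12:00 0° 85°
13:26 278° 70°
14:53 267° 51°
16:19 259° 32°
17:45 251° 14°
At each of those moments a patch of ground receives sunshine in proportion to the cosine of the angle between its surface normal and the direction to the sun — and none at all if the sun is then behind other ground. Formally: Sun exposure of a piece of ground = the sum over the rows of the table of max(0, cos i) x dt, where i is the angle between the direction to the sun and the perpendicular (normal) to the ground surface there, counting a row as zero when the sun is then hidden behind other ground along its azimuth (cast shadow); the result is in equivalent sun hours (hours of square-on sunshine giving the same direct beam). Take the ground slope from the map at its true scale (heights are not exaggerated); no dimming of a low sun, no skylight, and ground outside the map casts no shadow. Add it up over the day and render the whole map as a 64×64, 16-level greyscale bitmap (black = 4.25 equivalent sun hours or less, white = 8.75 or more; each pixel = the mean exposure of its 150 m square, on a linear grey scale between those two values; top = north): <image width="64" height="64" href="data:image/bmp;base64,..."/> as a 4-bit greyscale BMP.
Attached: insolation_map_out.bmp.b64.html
<image width="64" height="64" href="data:image/bmp;base64,Qk12CAAAAAAAAHYAAAAoAAAAQAAAAEAAAAABAAQAAAAAAAAIAAATCwAAEwsAABAAAAAAAAAAAAAAABEREQAiIiIAMzMzAERERABVVVUAZmZmAHd3dwCIiIgAmZmZAKqqqgC7u7sAzMzMAN3d3QDu7u4A////ANzu7cu8zd3duorN3u7u7t3u//7u3t3d3u7u7cvt3MzL3e3tu8zcvd3KqLzM3d7u3t7v/u7dzN3u7u7du9zKmazd3e293e3e/u64vM28ze7d3e/+7tzN3u7t3d267LuavNzM283e7u/+3Ki8ztus3d3d7/7u7e7u7u3d3brNu8vM3MzM3e7d7+3eu73u7cm93d7f/+7u7u7u7u3dyq25u6zu3d3d7tze3N7Lvd7u3KrN3u//7u7v/u///c3bmsiond3e3e7u3c3Lzsu6ze7d3d3v///+7////u7+zN2ouHZ93d3e7u7d3Lu826mKze3u7t/////////+7u7b3cqKVlrc3N3e7u3sq7q93Jd5ze7u//7////////u7uzNy5pmV83d7O7+3bururzu3Lmc3e//7u///////+7u7czdupdo3d3s3d7dvMqszN26mae97v/u7////////u7u3M3bqJnM3LvM3ey9yq3czcy7eIzt7u7/////////7d3Lzd2pq7vbvNzd3JVpnd7u3ducit3u7/7///////7Lvd3M3Iq83Kzd3u3rh4mrvN7d7d2Hvu7u7///////2qzdy82Wi8vdzM3e7tl4doiKvO7u7sdq7d3v//7///2rzMvNlmjNu+7d3N7ct1uFWcup3u/szZV87u/+7//+2rvMzbZnrNyt793dy6h4jJZ53dzMu+3c7HSd7u7//+3MrN3YeKvNy87e3u3d3NvMl2jM3cu7zcu62EfO7v/u7eus3bqrvMy83t7e7u7t3t2VOc7aeKzNuXvMtlrd7+7u6K3du83bvM3Mve3u7u7u3FFLy6qa3dy4isu9lFnO7u7Yrey73KjNuDeqzu7u/+3XEWvJq7vNyoeJ3e27hEfO/see27zahTEAMZed7v//7dUQfbqrvM23epju7su8pXvuxo27qpiZdlZluWfN7/7tkQGsmquszambmd7u7t3bib21nLqompVXqqu7lkne/+xQB8q7ur3dqauK3M3u3eyJvKdomqqnis7szsvLYzVndAAZesu6vN2puovKzd7u7IV7upiauqze7u7u7M3JZDNEAWy7ururzZmql2q+7e7tuEaYd5vKzM3e7u7u7tyoZoQ0jby6nMzbmqmszN/t7czNhqu7y7u73d7v7e26u4ipVYmNy5qMzNqrlrzN3u3IZpckeJq7ypeJvN7MEAEjWYmaqqzbiHvN27qGre7u7adVhDaImau6is3t3tsCZmRXiJq7vKtmirzsuHeL3u3LhWUTWKq8zLp77d3Nzal0fNztzM3LiFaaq92nR3nNyryqd3arzd3MuYze7c3e2bl67v7u7smnVZ26vdpGeb3M3LnLiL3dzby5je7t3u7pu3aamt7suJdmvdzdqnZovc3dzdppzM3cvMmd7u7u79q8gwABe8y4Voi83M3KhmfO7u3NpmvM3e3My7zu7u7/28y5YzNZzKZ4mr3d3bp1aN/v7dqYqt7u3czOy+7u7/7czLu6qWncdnrLvt7sl2ZZ7+7ty6q67u3N3Mzc7u7/7t3czMu7iMpFjMrO3uyXVln+3u3cqbre7c3Ny83u7+7t3d3cvMyFdEW9y8/u6HZVa+3e7uqIurzevcu8zu7+7t3u3d3My5MTWM3L3t2ndFWM3e7u6pu8ypus3M3d3u3M7u7t3dzMumirzLvsqodUV4ze7u7qi73cqGrt3u7e3e/+7v7tzN3LqVnMu9q3dTVqnN7dy3I4vM3GV87t7u7//+7u7u3d7u13dby8uahkRJqszYcQAEaYh4ZWit3u3+/u7u7u7d3d7qN1jN6Yd1RKyrfJQAFGaIdWZnZ4vu7e7tze7u/t3d3to1Zt3IdEVHzJI1EDeYh4iJq6iHed7d7czd7u/+3d3e2jVke8l1M2vaEAAHmZmZmby4JFar3s3t297u7/7d3e7aN4V62YRDjLUQApu7vMzMuFNrqXm+vN3s3u7/7tze3exjZErahDR4U0VXyr3dy6hkaqiZvN293e7u7v/tzd7d3YFFM4uFUBAkaXq73KmHZ5uWeJhnrL3d7d7v/uze7t3dxRdje6hmVCeri6y5m6rMlmiZu5qomb7t7v/+3u7t3t3YBmVayIiJqsqLq5q7zamZq7zcy5d5ve7+7+3e7u7u7tlwQ0eXZDipuaq6qr3rvNzM3t3Lh5rMzNy/7e7u///+ubYDEAAFmqiqmbmZ3+zd7czu7sqbzLy7y77d7u27ve2au3QxFazLiLmpl3ru3d3e7O7tvN3Mqa3e7d7tuZmaupvMyoV866iLiaipq9y8zd3c7uzcu83c3f/t7uury7uaze7tmYrXjLaIqaqtuJq8zd3d7bu4i83d7u7u3e7u7bvM3u7bd7WcaIubqryJq7zN3e7sm6u6ma3e7+7d7v7/7t3LzM6Wlopnyqy6ypu8zd3d7tqsvdzc3dze7uze/u/u//7szciHekfKvLrKu83d3M3dur3d7czt3e7t7N7+7u7u7/2q2YmZRsvMusq83d3MztuK3u2qzcre7+3s3v/+7u7//bmdqHdny9y6yrzd3Mzeyozu287sve3ezc3u7u7u7v/u2XjKWJjL3Lu6qs3dzN25jdy97czv/+y93d7u3d7v/+7sd2RXqdvdvKmrvczN3Miaq97u///ty+3d3e7u3d3t3cuYiHqq3N3Liau7u83Mt6i93c3u7cvO3N3d3u7dy6mIiXiHvczN3tyKzLq83dy3qr3cvu7t3e"/>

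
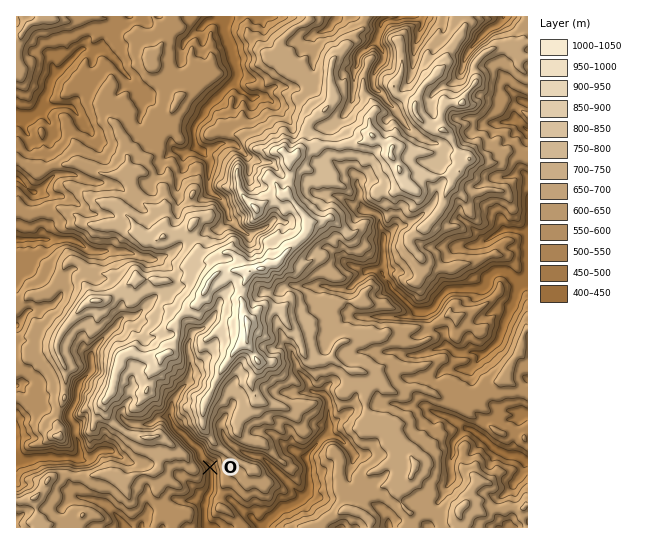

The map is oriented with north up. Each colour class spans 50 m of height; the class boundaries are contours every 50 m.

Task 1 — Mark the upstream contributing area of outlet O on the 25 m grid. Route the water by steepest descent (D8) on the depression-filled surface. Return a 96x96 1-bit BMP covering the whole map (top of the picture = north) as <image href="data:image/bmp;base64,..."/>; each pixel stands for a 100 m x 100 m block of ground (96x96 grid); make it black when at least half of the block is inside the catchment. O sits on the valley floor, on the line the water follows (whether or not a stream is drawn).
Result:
<image width="96" height="96" href="data:image/bmp;base64,Qk2+BAAAAAAAAD4AAAAoAAAAYAAAAGAAAAABAAEAAAAAAIAEAAATCwAAEwsAAAIAAAAAAAAA////AAAAAAAAAAAAAAAAAAAAAAAAAAAAAAAAAAAAAAAAAAAAAAAAAAAAAAAAAAAAAAAAAAAAAAAAAAAAAAAAAAAAAAAAAAAAAAAAAAAAAAAAAAAAAAAAAAAAAAAAAAAAAAAAAAAAAAAAAAAAAAAAAAAAAAAAAAAAAAAAAAAAAAAAAAAAAAAAAAAAAAAAAAAAfAAAAAAAAAAAAAAA/gAAAAAAAAAAAAAA/wAAAAAAAAAAAAAB/gAAAAAAAAAAAAAH/AAAAAAAAAAAAAAP+AAAAAAAAAAAAAP/8AAAAAAAAAAAAA//4AAAAAAAAAAAAB//4AAAAAAAAAAAAH//4AAAAAAAAAAAAH//4AAAAAAAAAAAAH//4AAAAAAAAAAAAH//8AAAAAAAAAAAAH//8AAAAAAAAAAAAD//+AAAAAAAAAAAAD//+AAAAAAAAAAAAD//+AAAAAAAAAAAAD///AAAAAAAAAAAAB///gAAAAAAAAAAAB///gAAAAAAAAAAAB///wAAAAAAAAAAAA4P/4AAAAAAAAAAAAAH/4AAAAAAAAAAAAAD/+AAAAAAAAAAAAAD/+AAAAAAAAAAAAAD//AAAAAAAAAAAAAD//AAAAAAAAAAAAAD/+AAAAAAAAAAAAAB/+AAAAAAAAAAAAAA/+AAAAAAAAAAAAAAf+AAAAAAAAAAAAAAP8AAAAAAAAAAAAAAH8AAAAAAAAAAAAAAH+AAAAAAAAAAAAAAD+AAAAAAAAAAAAAAD+AAAAAAAAAAAAAAB/AAAAAAAAAAAAAAAAAAAAAAAAAAAAAAAAAAAAAAAAAAAAAAAAAAAAAAAAAAAAAAAAAAAAAAAAAAAAAAAAAAAAAAAAAAAAAAAAAAAAAAAAAAAAAAAAAAAAAAAAAAAAAAAAAAAAAAAAAAAAAAAAAAAAAAAAAAAAAAAAAAAAAAAAAAAAAAAAAAAAAAAAAAAAAAAAAAAAAAAAAAAAAAAAAAAAAAAAAAAAAAAAAAAAAAAAAAAAAAAAAAAAAAAAAAAAAAAAAAAAAAAAAAAAAAAAAAAAAAAAAAAAAAAAAAAAAAAAAAAAAAAAAAAAAAAAAAAAAAAAAAAAAAAAAAAAAAAAAAAAAAAAAAAAAAAAAAAAAAAAAAAAAAAAAAAAAAAAAAAAAAAAAAAAAAAAAAAAAAAAAAAAAAAAAAAAAAAAAAAAAAAAAAAAAAAAAAAAAAAAAAAAAAAAAAAAAAAAAAAAAAAAAAAAAAAAAAAAAAAAAAAAAAAAAAAAAAAAAAAAAAAAAAAAAAAAAAAAAAAAAAAAAAAAAAAAAAAAAAAAAAAAAAAAAAAAAAAAAAAAAAAAAAAAAAAAAAAAAAAAAAAAAAAAAAAAAAAAAAAAAAAAAAAAAAAAAAAAAAAAAAAAAAAAAAAAAAAAAAAAAAAAAAAAAAAAAAAAAAAAAAAAAAAAAAAAAAAAAAAAAAAAAAAAAAAAAAAAAAAAAAAAAAAAAAAAAAAAAAAAAAAAAAAAAAAAAAAAAAAAAAAAAAAAAAAAAAAAAAAAAAAAAAAAAAAAAAAAA="/>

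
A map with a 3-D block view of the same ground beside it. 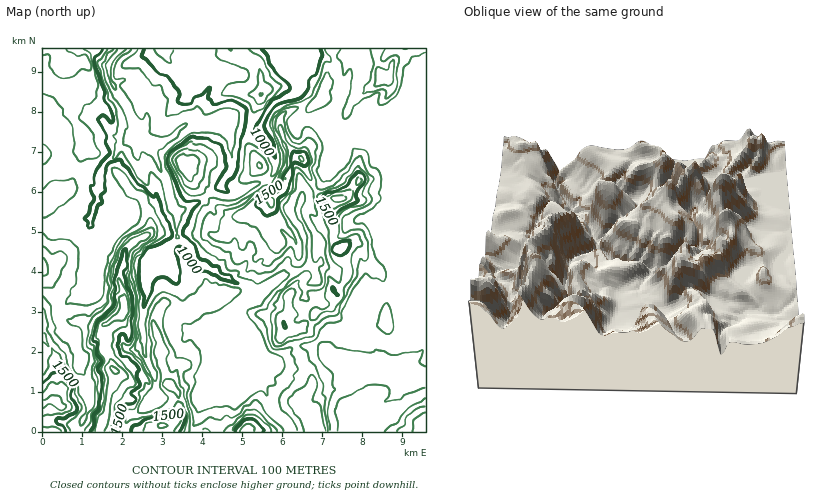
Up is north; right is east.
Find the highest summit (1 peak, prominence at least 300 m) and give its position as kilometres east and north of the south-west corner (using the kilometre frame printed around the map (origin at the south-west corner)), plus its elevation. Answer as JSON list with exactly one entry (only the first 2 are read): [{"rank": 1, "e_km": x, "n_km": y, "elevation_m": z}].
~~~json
[{"rank": 1, "e_km": 1.79, "n_km": 1.56, "elevation_m": 1825}]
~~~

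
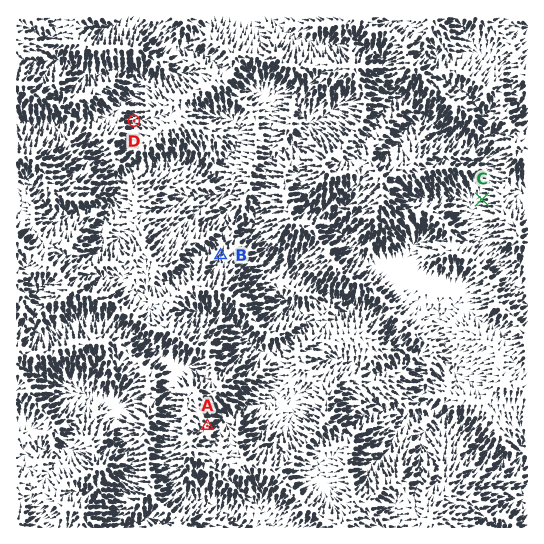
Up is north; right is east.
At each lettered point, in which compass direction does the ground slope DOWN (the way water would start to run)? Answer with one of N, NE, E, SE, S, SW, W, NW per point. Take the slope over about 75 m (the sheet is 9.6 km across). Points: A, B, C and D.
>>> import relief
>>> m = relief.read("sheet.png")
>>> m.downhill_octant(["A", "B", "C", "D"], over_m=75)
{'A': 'E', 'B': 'N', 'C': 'W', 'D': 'W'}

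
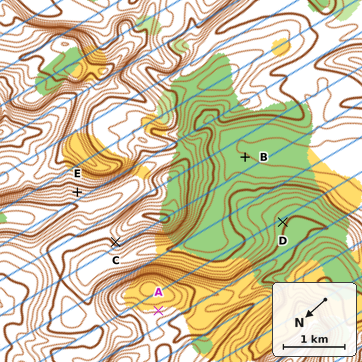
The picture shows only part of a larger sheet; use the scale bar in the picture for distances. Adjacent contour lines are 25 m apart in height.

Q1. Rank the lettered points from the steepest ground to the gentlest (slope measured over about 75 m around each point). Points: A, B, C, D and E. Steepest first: E C A D B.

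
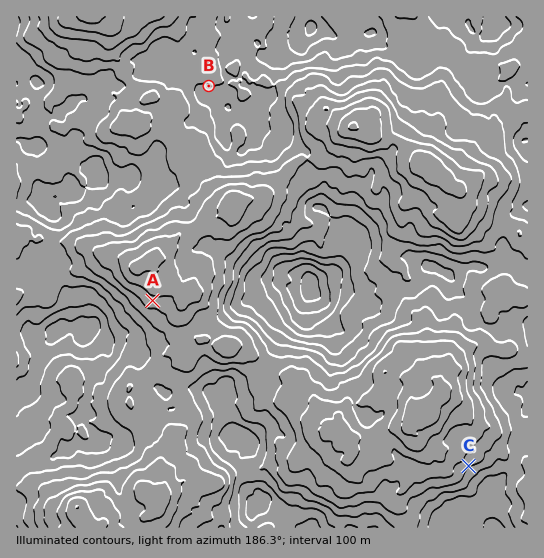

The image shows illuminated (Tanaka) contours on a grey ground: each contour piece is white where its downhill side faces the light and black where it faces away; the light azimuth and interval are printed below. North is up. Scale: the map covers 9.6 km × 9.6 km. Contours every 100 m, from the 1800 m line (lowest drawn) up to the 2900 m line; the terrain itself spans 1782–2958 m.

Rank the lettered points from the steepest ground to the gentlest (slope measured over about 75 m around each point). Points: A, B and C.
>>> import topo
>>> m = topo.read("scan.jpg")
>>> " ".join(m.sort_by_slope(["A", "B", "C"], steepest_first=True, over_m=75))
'C A B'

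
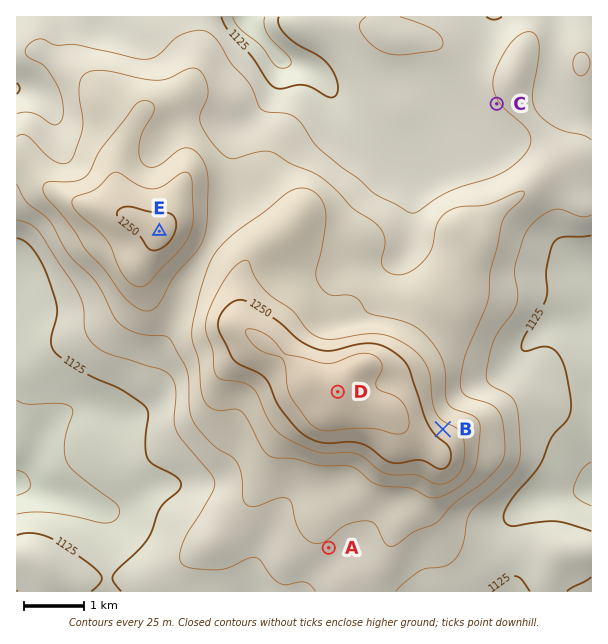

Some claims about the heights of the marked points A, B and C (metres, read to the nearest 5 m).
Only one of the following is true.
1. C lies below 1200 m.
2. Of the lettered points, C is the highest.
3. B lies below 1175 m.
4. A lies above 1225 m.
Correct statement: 1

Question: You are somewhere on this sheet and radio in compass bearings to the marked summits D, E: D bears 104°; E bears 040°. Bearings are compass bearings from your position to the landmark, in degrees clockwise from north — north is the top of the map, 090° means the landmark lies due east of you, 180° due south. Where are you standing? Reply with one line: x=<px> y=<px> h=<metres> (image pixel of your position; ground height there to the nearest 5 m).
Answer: x=79 y=327 h=1145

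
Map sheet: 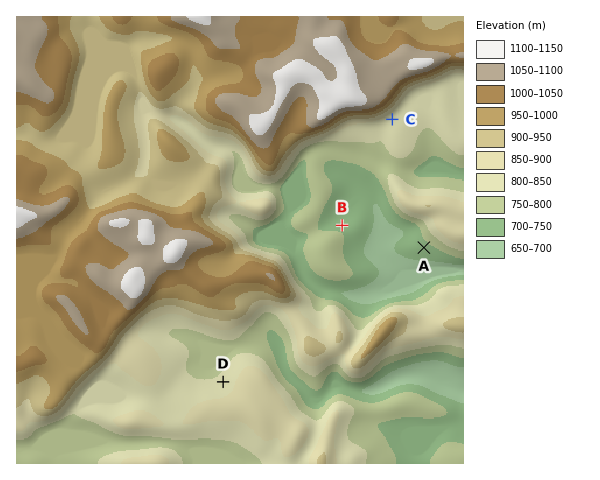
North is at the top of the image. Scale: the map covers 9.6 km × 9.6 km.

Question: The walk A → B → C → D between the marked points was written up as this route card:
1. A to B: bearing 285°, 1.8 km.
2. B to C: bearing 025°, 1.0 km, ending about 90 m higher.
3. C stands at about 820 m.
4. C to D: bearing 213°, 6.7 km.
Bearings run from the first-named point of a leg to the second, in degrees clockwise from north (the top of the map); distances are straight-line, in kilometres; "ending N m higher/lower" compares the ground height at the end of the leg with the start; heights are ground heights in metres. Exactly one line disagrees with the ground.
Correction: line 2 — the distance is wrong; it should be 2.5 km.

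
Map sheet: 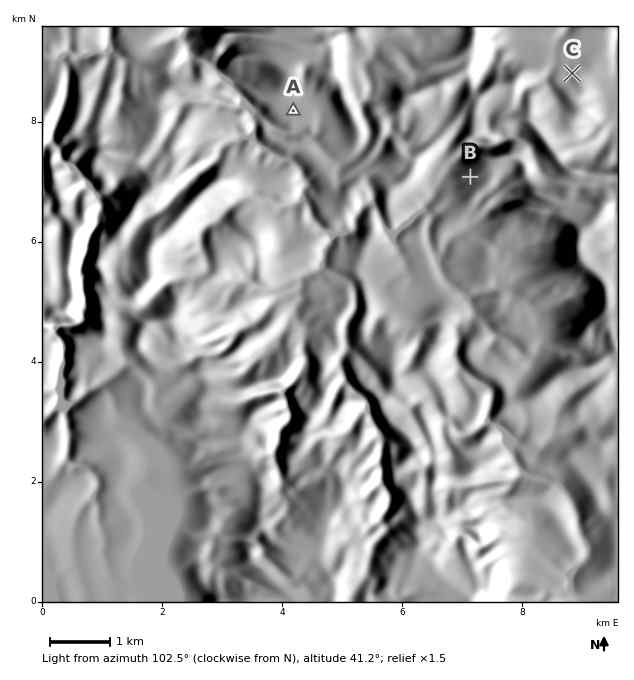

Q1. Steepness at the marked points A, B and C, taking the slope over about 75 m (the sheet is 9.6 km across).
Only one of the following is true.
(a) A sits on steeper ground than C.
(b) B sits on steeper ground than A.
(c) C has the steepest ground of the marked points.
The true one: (b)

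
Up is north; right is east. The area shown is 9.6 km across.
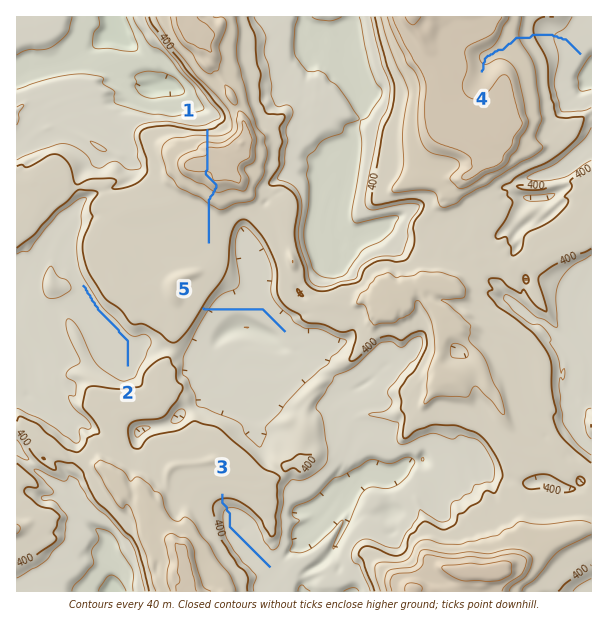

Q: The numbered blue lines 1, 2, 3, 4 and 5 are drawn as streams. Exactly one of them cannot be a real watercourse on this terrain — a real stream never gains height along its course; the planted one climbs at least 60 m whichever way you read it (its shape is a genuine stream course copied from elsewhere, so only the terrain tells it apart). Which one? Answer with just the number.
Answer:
1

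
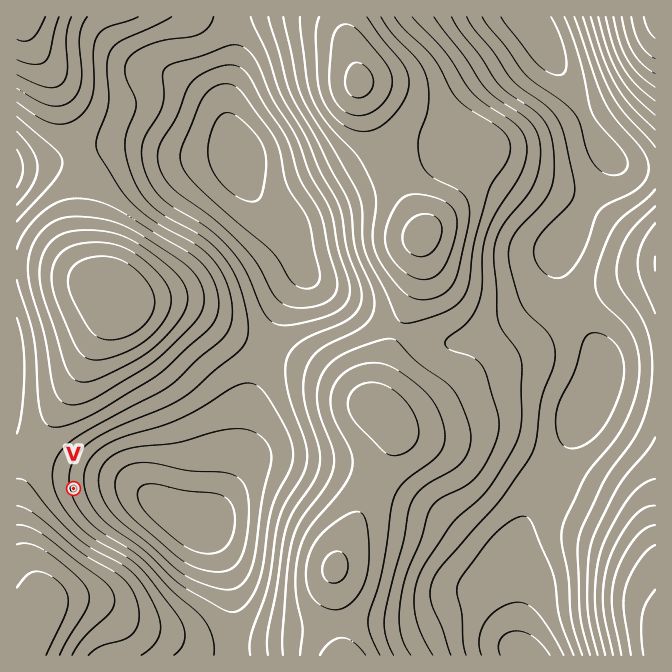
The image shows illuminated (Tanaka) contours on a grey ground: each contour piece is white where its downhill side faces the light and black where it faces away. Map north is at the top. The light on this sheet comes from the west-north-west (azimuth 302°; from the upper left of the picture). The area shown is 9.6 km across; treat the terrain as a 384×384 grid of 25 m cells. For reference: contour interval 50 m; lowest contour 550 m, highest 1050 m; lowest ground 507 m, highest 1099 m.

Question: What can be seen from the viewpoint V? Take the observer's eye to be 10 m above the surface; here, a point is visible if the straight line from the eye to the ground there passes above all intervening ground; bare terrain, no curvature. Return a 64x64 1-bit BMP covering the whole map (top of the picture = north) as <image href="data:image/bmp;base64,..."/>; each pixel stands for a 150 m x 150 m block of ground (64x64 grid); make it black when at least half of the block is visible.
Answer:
<image width="64" height="64" href="data:image/bmp;base64,Qk0+AgAAAAAAAD4AAAAoAAAAQAAAAEAAAAABAAEAAAAAAAACAAATCwAAEwsAAAIAAAAAAAAA////AAAAAAAAAAH/gAAAAAAAA/+AAAAAAAAH/wAAAAAAAA/8AAAAAAAAP/wAAAAAAAB//AAAAAAAAP/8AAAAAAAA//4AAAAAB/H//gAAAAAP///+AAAAAB////8AAAAAP////wAAAAA/////gAAAAD////+AAAAAP////8AAAAA/////wAAAAB/////gAAAAH////+AAAAAf////8AAAAB/////4AAAAH/////gAAAAf////+AAAAA/////4AAAAD/////AAAAAP////4AAAAAf////gAAAAA////8AAAAAD/wf/wAAAAAH+B/+AAAAAAf4D/4AAAAAB/gD/AAAAAAD+ABgAAAAAADgAAAAAAAAAAAAAAAAAAAAAAAAfgAAAAAAAAD/AAAAAAAAAP8AAAAAAAAA/wAAAAAAAAD+AAAAAAAAAf4AAAAAAAAB/gAAAAAAAAD8AAAAAAAAAPwAAAAAAAAA+AAAAAAAAAD4AAAAAAAAAHAAAAAAAAAAcAAAAAAAAABwAAAAAAAAACAAAAAAAAAAIAAAAAAAAAAAAAAAAAAAAAAAAAAAAAAAAAAAAAAAAAAAAAAAAAAAAAAAAAAAAAAAAAAAAAAAAAAAAAAAAAAAAAAAAAAAAAAAAAAAAAAAAAAAAAAAAAAAAAAAAAAAAAAAAAAAAAAAAAAAAAAAAAAAAAAAAAA=="/>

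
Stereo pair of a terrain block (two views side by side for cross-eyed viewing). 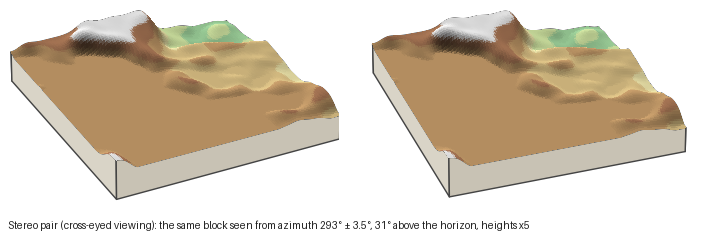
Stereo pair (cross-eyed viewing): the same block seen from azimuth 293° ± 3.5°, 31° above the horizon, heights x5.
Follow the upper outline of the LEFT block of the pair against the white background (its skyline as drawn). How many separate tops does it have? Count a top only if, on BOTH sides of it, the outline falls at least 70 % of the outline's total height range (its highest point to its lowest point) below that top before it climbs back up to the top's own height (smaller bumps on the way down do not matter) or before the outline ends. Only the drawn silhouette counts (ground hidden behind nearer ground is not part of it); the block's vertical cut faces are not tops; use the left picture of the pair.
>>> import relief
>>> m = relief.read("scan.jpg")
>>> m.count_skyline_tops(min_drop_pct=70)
0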